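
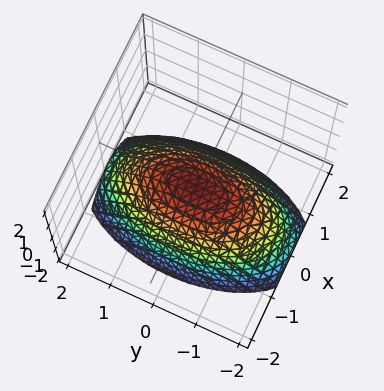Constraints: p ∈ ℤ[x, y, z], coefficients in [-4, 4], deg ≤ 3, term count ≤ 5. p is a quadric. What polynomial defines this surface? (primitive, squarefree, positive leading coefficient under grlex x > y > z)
The degree is 2 — a paraboloid; a quadric.
Symmetries: the y ↦ −y reflection is a symmetry, so y appears only in even powers; mirror symmetry x ↦ −x ⇒ only even powers of x.
From the visible intercepts: it meets the x-axis at x = 0 (among the integer gridlines); one z-axis crossing is at z = 0; it meets the y-axis at y = 0 (among the integer gridlines).
Putting this together gives p.

3*x^2 + y^2 + 3*z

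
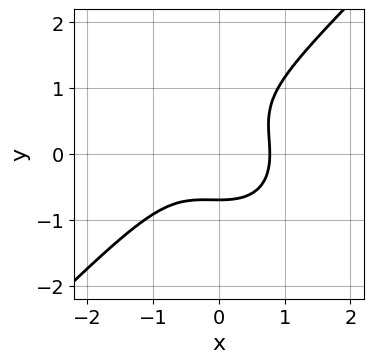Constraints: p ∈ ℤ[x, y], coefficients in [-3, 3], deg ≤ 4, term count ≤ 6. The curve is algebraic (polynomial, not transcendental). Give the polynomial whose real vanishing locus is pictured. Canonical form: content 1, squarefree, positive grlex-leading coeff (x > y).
3*x^3 - 3*y^3 + x^2 + 2*y^2 - 2

deg p = 3.
Solving for integer coefficients yields p as stated.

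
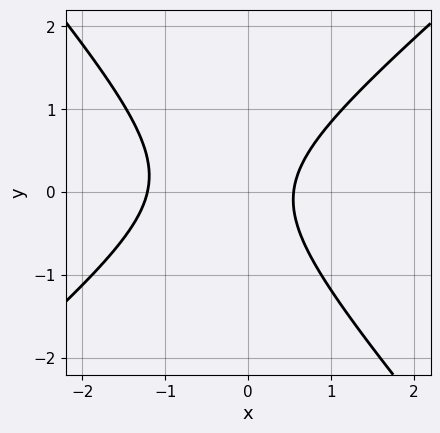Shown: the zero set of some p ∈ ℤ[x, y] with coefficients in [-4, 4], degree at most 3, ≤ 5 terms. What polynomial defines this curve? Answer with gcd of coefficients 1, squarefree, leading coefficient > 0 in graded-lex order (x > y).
3*x^2 - x*y - 3*y^2 + 2*x - 2

(a) deg p = 2.
(b) From the axis intercepts and sections: the curve avoids every integer y-axis point in the box.
(c) Matching integer coefficients to the picture gives p.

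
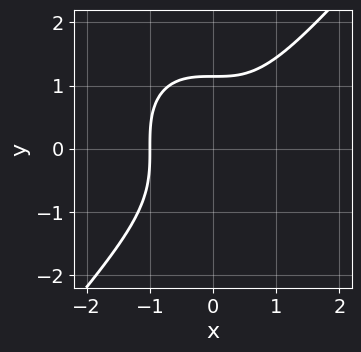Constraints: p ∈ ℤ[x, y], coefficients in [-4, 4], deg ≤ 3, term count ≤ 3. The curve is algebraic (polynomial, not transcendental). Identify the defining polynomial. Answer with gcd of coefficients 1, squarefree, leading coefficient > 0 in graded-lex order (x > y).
3*x^3 - 2*y^3 + 3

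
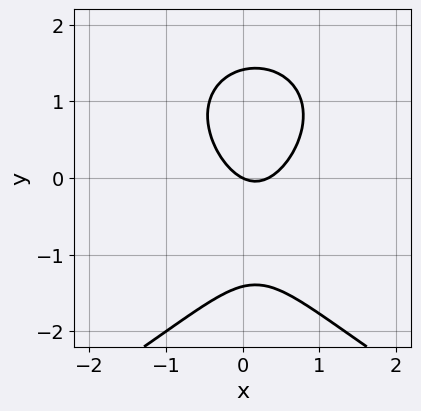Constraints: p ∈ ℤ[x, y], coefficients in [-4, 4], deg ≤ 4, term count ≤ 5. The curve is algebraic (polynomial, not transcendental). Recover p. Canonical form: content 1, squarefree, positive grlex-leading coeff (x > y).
(a) Degree: no degree-2 curve has this shape, so deg p = 3.
(b) Against the integer gridlines: it meets the x-axis at x = 0 (among the integer gridlines); one y-axis crossing is at y = 0.
(c) The integer polynomial consistent with all of this is the stated p.

y^3 + 3*x^2 - x - 2*y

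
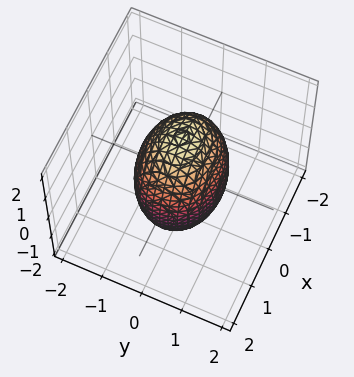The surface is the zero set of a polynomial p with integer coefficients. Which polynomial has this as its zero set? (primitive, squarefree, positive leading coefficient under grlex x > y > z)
First, deg p = 2. A closed, bounded, convex surface; a quadric.
Then, symmetries: it's symmetric under x → −x, forcing even powers of x; the y ↦ −y reflection is a symmetry, so y appears only in even powers; mirror symmetry z ↦ −z ⇒ only even powers of z.
Then, reading off the gridlines: the y-axis gridline crossings are at y ∈ {-1, 1}.
Finally, these observations pin down the coefficients.

2*x^2 + 3*y^2 + z^2 - 3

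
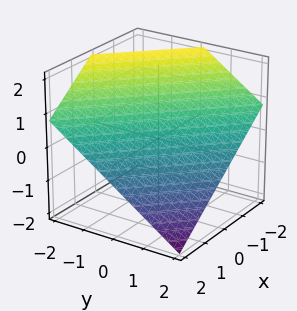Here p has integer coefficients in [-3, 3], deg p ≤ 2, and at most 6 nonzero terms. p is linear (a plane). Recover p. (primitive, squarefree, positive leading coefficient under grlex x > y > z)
(a) The degree is 1 — every cross-section is a straight line — this is a plane.
(b) From the axis intercepts and sections: one y-axis crossing is at y = 1; it meets the x-axis at x = 1 (among the integer gridlines).
(c) Solving for integer coefficients yields p as stated.

2*x + 2*y + 3*z - 2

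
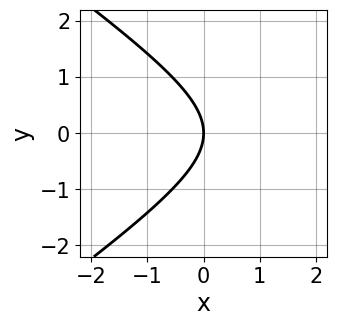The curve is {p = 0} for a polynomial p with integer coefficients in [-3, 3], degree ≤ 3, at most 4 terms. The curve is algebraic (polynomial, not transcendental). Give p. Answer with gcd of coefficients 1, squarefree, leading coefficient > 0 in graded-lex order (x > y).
1. Degree: a generic line meets the curve in up to 2 points, so deg p = 2.
2. Symmetries: it's symmetric under y → −y, forcing even powers of y.
3. From the axis intercepts and sections: it meets the y-axis at y = 0 (among the integer gridlines); it meets the x-axis at x = 0 (among the integer gridlines).
4. Solving for integer coefficients yields p as stated.

x^2 - 2*y^2 - 3*x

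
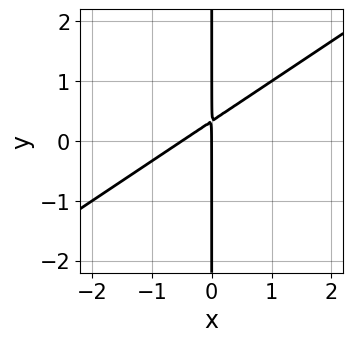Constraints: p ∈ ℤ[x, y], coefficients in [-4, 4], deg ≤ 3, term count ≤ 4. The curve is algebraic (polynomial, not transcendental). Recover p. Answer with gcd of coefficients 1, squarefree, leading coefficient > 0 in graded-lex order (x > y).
2*x^2 - 3*x*y + x

(a) Degree: a generic line meets the curve in up to 2 points, so deg p = 2.
(b) Observable constraints: the visible y-axis segment lies entirely on the curve; it meets the x-axis at x = 0 (among the integer gridlines).
(c) Putting this together gives p.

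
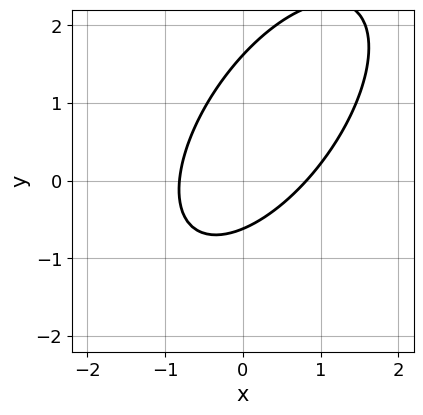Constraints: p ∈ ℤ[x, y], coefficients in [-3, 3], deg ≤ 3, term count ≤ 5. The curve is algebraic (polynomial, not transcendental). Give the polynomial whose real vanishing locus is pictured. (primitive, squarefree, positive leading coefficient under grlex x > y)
3*x^2 - 3*x*y + 2*y^2 - 2*y - 2

deg p = 2. The shape is more complex than any degree-1 curve.
Putting this together gives p.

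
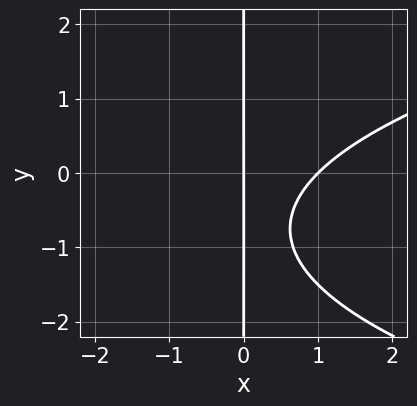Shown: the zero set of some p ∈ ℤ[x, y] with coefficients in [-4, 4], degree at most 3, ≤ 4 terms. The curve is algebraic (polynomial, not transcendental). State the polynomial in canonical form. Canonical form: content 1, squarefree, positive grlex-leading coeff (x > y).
2*x*y^2 - 3*x^2 + 3*x*y + 3*x

First, deg p = 3.
Then, observable constraints: every point of the y-axis in the box is on the curve; among the integer gridlines, it crosses the x-axis at x ∈ {0, 1}.
Finally, putting this together gives p.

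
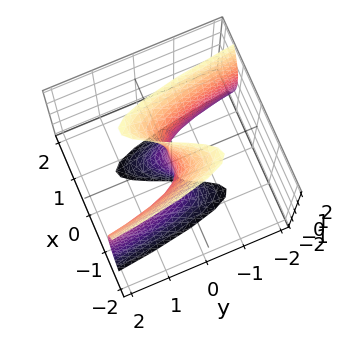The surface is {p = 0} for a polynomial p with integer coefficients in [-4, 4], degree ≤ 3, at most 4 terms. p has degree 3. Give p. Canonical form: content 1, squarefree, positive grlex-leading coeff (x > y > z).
The degree is 3 — no degree-2 surface has this shape.
Against the integer gridlines: one x-axis crossing is at x = 0; every point of the z-axis in the box is on the surface; it meets the y-axis at y = 0 (among the integer gridlines).
Solving for integer coefficients yields p as stated.

3*x^3 - x*z^2 + 2*y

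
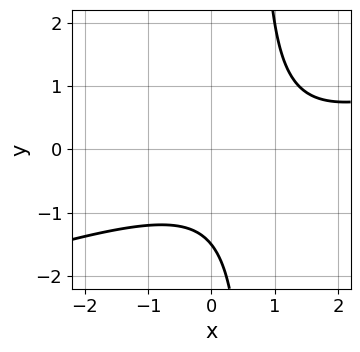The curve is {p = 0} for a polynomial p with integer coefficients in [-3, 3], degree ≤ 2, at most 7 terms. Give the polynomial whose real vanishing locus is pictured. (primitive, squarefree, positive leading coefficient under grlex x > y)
x^2 - 3*x*y - 2*x + 2*y + 3

Degree: no degree-1 curve has this shape, so deg p = 2.
From the visible intercepts: the curve avoids every integer x-axis point in the box.
The integer polynomial consistent with all of this is the stated p.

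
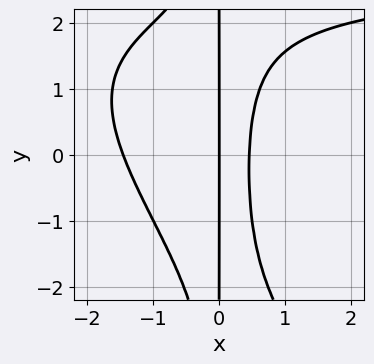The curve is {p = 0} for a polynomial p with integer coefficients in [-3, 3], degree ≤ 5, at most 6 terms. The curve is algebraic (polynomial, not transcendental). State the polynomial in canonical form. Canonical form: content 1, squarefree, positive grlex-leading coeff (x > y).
Degree: the shape is more complex than any degree-3 curve, so deg p = 4.
Checking where it meets the axes: it crosses the x-axis at the gridline x = 0; every point of the y-axis in the box is on the curve.
Assembling these constraints gives the stated polynomial.

x^3*y + x^2*y^2 - 3*x^3 - 3*x^2 + 2*x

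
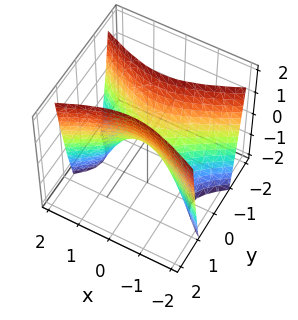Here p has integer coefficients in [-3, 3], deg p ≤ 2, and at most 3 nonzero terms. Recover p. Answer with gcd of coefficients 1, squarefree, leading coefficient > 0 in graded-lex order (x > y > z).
(a) Degree: a hyperbolic paraboloid; a quadric, so deg p = 2.
(b) Symmetries: mirror symmetry y ↦ −y ⇒ only even powers of y; the x ↦ −x reflection is a symmetry, so x appears only in even powers.
(c) Against the integer gridlines: it crosses the y-axis at the gridline y = 0; one z-axis crossing is at z = 0; it meets the x-axis at x = 0 (among the integer gridlines).
(d) Putting this together gives p.

x^2 - 3*y^2 + z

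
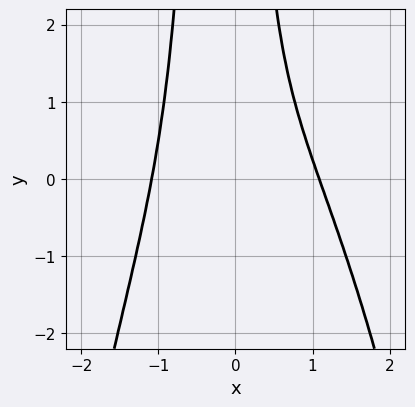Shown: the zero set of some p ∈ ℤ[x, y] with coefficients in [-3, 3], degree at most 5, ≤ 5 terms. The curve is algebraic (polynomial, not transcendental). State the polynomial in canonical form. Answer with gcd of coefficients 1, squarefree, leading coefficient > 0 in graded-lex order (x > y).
First, the degree is 4 — the shape is more complex than any degree-3 curve.
Next, checking where it meets the axes: the curve avoids every integer y-axis point in the box.
Finally, together with the visible shape, these determine p as stated.

3*x^4 + 3*x^2*y - x^2 + x*y - 3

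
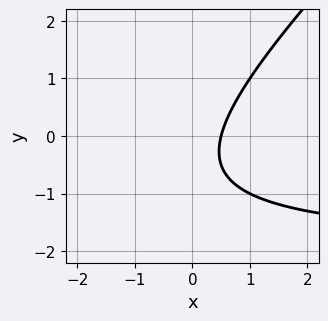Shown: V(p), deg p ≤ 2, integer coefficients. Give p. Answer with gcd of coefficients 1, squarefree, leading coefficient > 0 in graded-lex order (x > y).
(a) deg p = 2. The shape is more complex than any degree-1 curve.
(b) From the axis intercepts and sections: no y-intercept at any integer in the box.
(c) Putting this together gives p.

x*y - y^2 + 2*x - y - 1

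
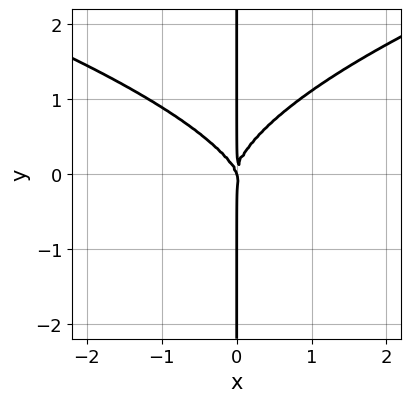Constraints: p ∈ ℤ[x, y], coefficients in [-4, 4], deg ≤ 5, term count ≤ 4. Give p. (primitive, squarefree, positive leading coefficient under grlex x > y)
(a) Degree: a generic line meets the curve in up to 4 points, so deg p = 4.
(b) Checking where it meets the axes: it crosses the x-axis at the gridline x = 0; the visible y-axis segment lies entirely on the curve.
(c) Together with the visible shape, these determine p as stated.

3*x*y^3 - 3*x^3 - x^2*y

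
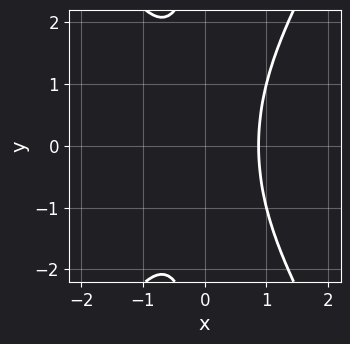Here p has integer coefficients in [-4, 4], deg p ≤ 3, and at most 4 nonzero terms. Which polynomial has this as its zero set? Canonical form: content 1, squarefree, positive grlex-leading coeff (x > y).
First, deg p = 3. No degree-2 curve has this shape.
Next, symmetries: it's symmetric under y → −y, forcing even powers of y.
Next, from the visible intercepts: it misses every integer gridline on the y-axis.
Finally, matching integer coefficients to the picture gives p.

3*x^3 - x*y^2 - 2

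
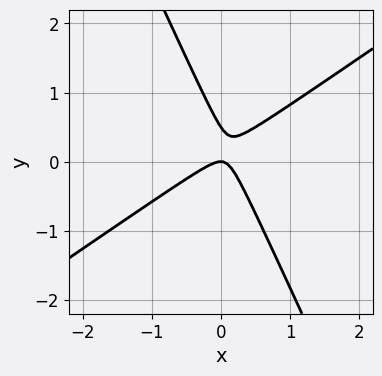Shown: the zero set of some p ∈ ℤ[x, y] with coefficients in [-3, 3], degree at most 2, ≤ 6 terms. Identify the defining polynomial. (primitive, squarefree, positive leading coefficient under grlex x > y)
3*x^2 - 3*x*y - 2*y^2 + y

1. Degree: no degree-1 curve has this shape, so deg p = 2.
2. Checking where it meets the axes: it meets the x-axis at x = 0 (among the integer gridlines); it crosses the y-axis at the gridline y = 0.
3. Fitting integer coefficients to these (and the overall shape) gives p.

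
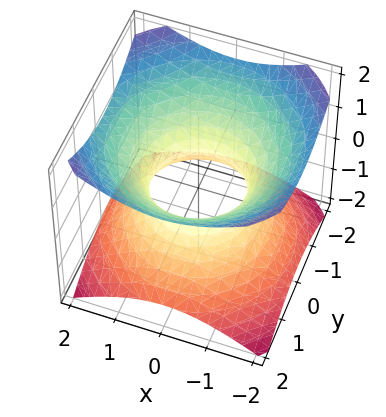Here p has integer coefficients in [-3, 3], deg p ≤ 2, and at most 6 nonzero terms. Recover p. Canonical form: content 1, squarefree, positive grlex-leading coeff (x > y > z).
2*x^2 + 2*y^2 - 3*z^2 - 2

1. Degree: one connected sheet with a waist; a quadric, so deg p = 2.
2. Symmetry: the z-axis is an axis of rotation, so x and y enter only as x² + y²; mirror symmetry z ↦ −z ⇒ only even powers of z.
3. Checking where it meets the axes: no z-intercept at any integer in the box; a circular section at z = 0 has radius exactly 1.
4. Solving for integer coefficients yields p as stated.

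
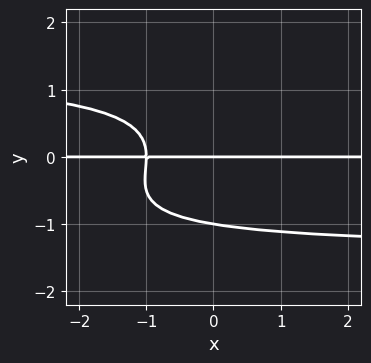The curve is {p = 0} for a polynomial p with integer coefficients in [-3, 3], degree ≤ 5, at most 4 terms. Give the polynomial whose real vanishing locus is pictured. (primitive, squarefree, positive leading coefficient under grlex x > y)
x*y^3 - 2*y^4 - 2*x*y - 2*y

deg p = 4. A generic line meets the curve in up to 4 points.
Checking where it meets the axes: the visible x-axis segment lies entirely on the curve; among the integer gridlines, it crosses the y-axis at y ∈ {-1, 0}.
Assembling these constraints gives the stated polynomial.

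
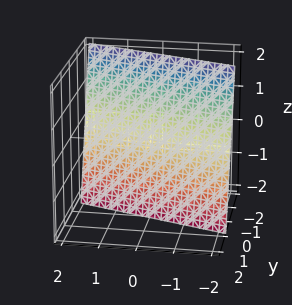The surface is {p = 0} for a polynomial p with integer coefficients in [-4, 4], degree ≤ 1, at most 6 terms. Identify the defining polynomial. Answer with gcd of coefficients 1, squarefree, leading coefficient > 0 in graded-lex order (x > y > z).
Degree: the surface is flat (a plane), so deg p = 1.
Observable constraints: it meets the z-axis at z = -2 (among the integer gridlines); it meets the x-axis at x = -2 (among the integer gridlines).
Putting this together gives p.

x + 3*y + z + 2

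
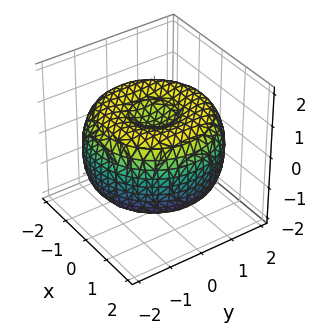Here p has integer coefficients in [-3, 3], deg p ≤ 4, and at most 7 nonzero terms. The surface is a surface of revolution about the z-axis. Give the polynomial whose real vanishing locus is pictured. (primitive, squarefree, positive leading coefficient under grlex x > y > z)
deg p = 4. No degree-3 surface has this shape.
Symmetries: the z-axis is an axis of rotation, so x and y enter only as x² + y².
Against the integer gridlines: a circular section at z = 1 has radius between 0 and 1.
These observations pin down the coefficients.

x^4 + 2*x^2*y^2 + y^4 - 3*x^2 - 3*y^2 + 3*z^2 - 2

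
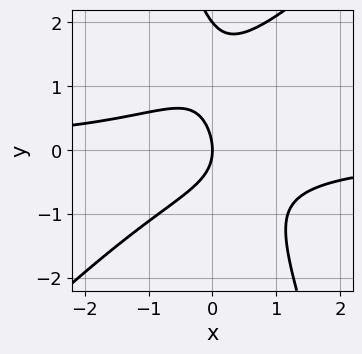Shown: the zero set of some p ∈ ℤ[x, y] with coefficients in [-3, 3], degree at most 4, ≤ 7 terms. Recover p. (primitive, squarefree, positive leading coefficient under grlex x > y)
3*x^2*y - 2*x*y^2 - y^3 + 2*y^2 + 3*x

First, the degree is 3 — no degree-2 curve has this shape.
Then, observable constraints: among the integer gridlines, it crosses the y-axis at y ∈ {0, 2}; one x-axis crossing is at x = 0.
Finally, together with the visible shape, these determine p as stated.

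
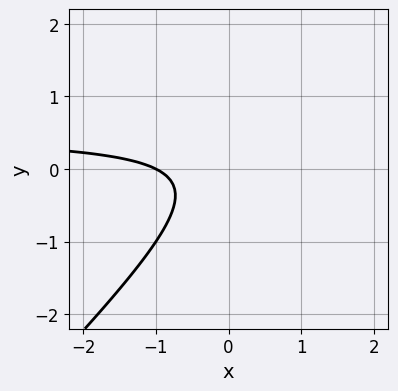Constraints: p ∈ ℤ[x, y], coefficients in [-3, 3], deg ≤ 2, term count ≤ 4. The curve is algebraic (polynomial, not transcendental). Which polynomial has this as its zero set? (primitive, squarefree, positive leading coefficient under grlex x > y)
2*x*y - 2*y^2 - x - 1

1. Degree: a generic line meets the curve in up to 2 points, so deg p = 2.
2. Against the integer gridlines: it crosses the x-axis at the gridline x = -1; the curve avoids every integer y-axis point in the box.
3. Putting this together gives p.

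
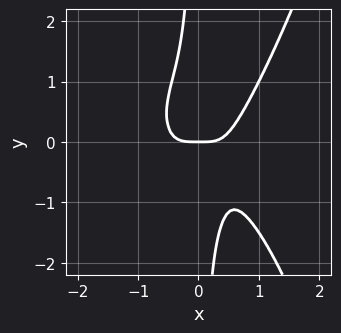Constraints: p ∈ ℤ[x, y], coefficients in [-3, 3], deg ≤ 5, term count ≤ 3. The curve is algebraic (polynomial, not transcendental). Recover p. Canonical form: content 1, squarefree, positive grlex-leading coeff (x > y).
3*x^4 - 2*x*y^2 - y

First, the degree is 4 — the shape is more complex than any degree-3 curve.
Next, observable constraints: one y-axis crossing is at y = 0; it meets the x-axis at x = 0 (among the integer gridlines).
Finally, assembling these constraints gives the stated polynomial.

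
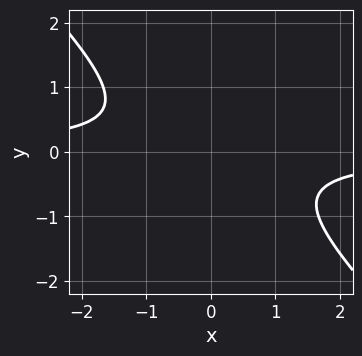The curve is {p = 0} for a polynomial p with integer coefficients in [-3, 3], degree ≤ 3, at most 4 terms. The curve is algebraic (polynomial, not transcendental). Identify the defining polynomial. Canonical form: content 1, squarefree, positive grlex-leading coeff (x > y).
(a) deg p = 2.
(b) From the axis intercepts and sections: it misses every integer gridline on the y-axis; the curve avoids every integer x-axis point in the box.
(c) Assembling these constraints gives the stated polynomial.

3*x*y + 3*y^2 + 2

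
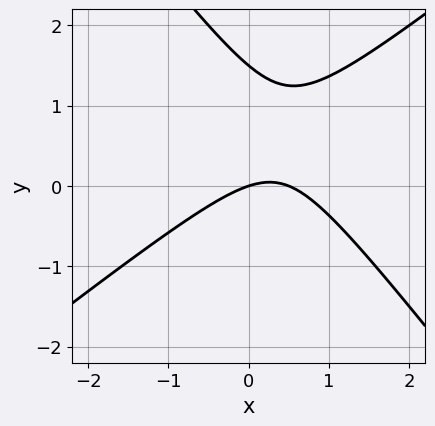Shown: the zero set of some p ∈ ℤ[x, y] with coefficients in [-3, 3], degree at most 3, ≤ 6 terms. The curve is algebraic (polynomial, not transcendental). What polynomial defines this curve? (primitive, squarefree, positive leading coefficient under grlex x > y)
First, degree: a generic line meets the curve in up to 2 points, so deg p = 2.
Next, from the axis intercepts and sections: one y-axis crossing is at y = 0; it crosses the x-axis at the gridline x = 0.
Finally, solving for integer coefficients yields p as stated.

2*x^2 - x*y - 2*y^2 - x + 3*y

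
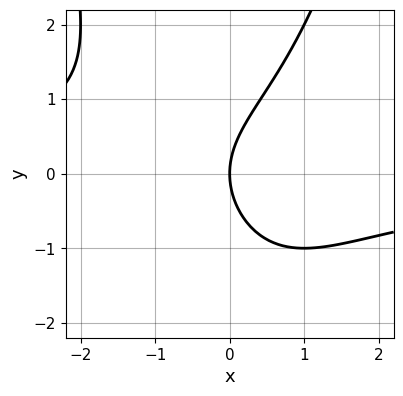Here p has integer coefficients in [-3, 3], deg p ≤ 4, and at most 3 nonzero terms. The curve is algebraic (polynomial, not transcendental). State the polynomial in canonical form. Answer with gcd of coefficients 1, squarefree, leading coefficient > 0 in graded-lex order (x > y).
x^2*y - y^2 + 2*x

1. The degree is 3 — the shape is more complex than any degree-2 curve.
2. Observable constraints: it meets the x-axis at x = 0 (among the integer gridlines); one y-axis crossing is at y = 0.
3. Together with the visible shape, these determine p as stated.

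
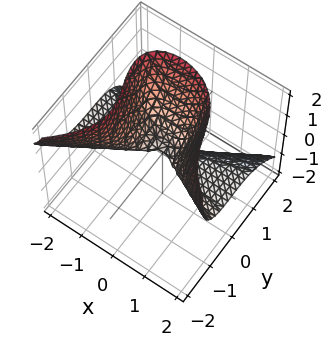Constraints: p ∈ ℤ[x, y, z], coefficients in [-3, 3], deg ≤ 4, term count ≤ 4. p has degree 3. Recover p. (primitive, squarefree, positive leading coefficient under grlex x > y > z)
3*x^2*z + 2*x*y*z + 3*y^3 - 2*z^2

First, deg p = 3.
Then, checking where it meets the axes: it crosses the z-axis at the gridline z = 0; it meets the y-axis at y = 0 (among the integer gridlines); every point of the x-axis in the box is on the surface.
Finally, together with the visible shape, these determine p as stated.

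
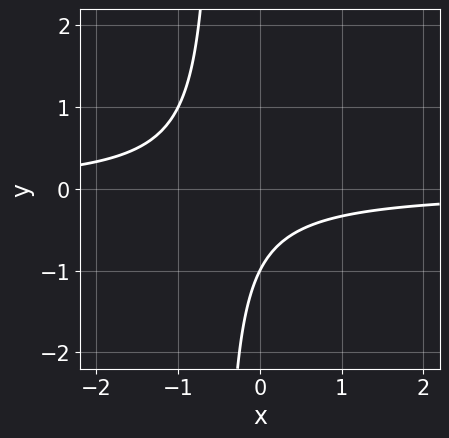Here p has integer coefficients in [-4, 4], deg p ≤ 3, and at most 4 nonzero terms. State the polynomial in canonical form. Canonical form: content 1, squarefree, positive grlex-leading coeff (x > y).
2*x*y + y + 1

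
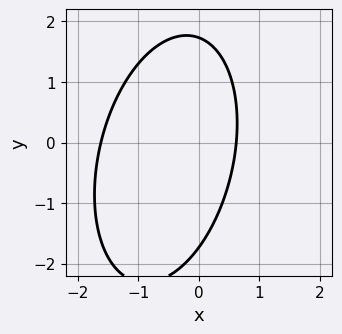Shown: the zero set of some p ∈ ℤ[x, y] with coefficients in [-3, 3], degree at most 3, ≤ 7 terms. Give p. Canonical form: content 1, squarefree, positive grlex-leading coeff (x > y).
3*x^2 - x*y + y^2 + 3*x - 3

First, deg p = 2.
Finally, putting this together gives p.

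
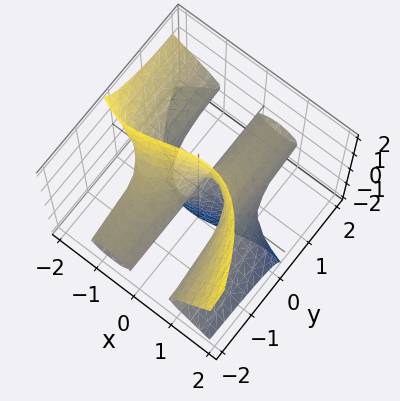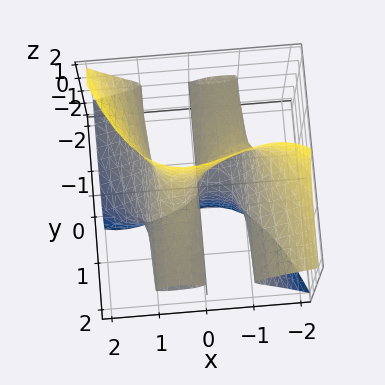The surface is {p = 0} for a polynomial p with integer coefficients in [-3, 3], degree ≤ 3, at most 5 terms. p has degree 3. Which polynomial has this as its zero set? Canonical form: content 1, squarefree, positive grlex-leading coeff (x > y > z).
deg p = 3. A generic line meets the surface in up to 3 points.
Checking where it meets the axes: every point of the y-axis in the box is on the surface; the visible z-axis segment lies entirely on the surface; among the integer gridlines, it crosses the x-axis at x ∈ {-1, 0, 1}.
These observations pin down the coefficients.

x^3 + x^2*z + 2*y*z^2 - x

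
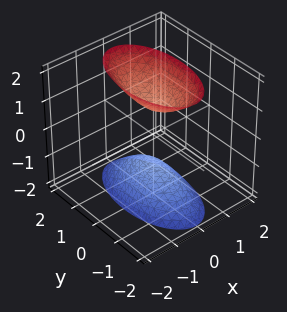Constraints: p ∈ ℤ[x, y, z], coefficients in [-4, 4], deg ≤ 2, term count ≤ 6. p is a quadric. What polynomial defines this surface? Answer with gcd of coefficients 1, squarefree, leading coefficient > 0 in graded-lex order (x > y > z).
3*x^2 + y^2 - z^2 + 1

I count 2 distinct pieces.
The degree is 2 — two sheets facing apart; a quadric.
Symmetries: the y ↦ −y reflection is a symmetry, so y appears only in even powers; it's symmetric under x → −x, forcing even powers of x; mirror symmetry z ↦ −z ⇒ only even powers of z.
From the visible intercepts: the surface avoids every integer x-axis point in the box; the z-axis gridline crossings are at z ∈ {-1, 1}; the surface avoids every integer y-axis point in the box.
These observations pin down the coefficients.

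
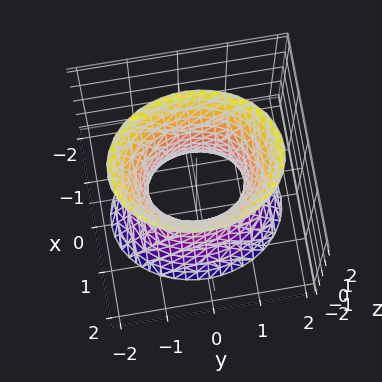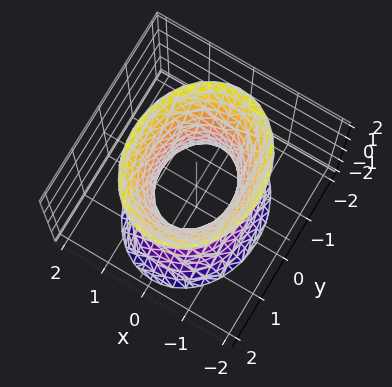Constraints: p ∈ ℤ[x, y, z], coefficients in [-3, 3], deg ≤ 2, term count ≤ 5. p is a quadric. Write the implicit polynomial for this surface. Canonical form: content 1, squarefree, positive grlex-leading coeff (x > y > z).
deg p = 2.
Symmetries: it's symmetric under x → −x, forcing even powers of x; it's symmetric under y → −y, forcing even powers of y; it's symmetric under z → −z, forcing even powers of z.
From the axis intercepts and sections: no z-intercept at any integer in the box; the y-axis gridline crossings are at y ∈ {-1, 1}.
Matching integer coefficients to the picture gives p.

3*x^2 + 2*y^2 - z^2 - 2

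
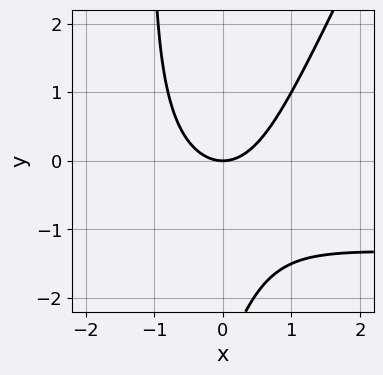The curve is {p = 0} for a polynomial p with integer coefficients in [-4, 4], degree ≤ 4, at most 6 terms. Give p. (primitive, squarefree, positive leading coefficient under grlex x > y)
2*x^2*y - x*y^2 + 3*x^2 - y^2 - 3*y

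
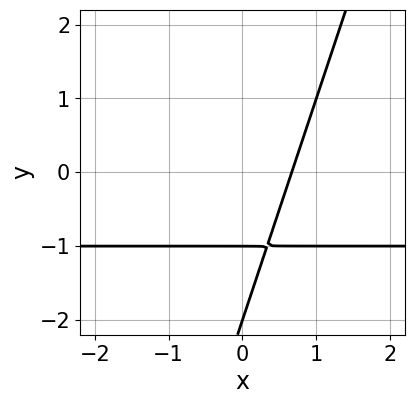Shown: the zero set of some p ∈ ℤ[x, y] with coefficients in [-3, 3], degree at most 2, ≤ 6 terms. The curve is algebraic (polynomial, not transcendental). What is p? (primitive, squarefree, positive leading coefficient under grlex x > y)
3*x*y - y^2 + 3*x - 3*y - 2

(a) deg p = 2. No degree-1 curve has this shape.
(b) Reading off the gridlines: among the integer gridlines, it crosses the y-axis at y ∈ {-2, -1}.
(c) Fitting integer coefficients to these (and the overall shape) gives p.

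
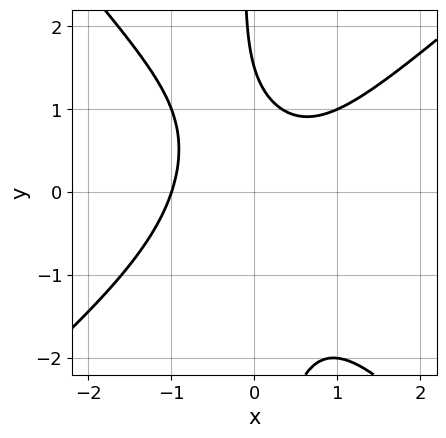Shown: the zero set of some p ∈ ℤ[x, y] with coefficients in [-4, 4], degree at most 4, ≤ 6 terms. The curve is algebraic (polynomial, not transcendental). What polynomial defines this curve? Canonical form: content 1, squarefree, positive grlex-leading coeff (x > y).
1. deg p = 3. No degree-2 curve has this shape.
2. Observable constraints: it meets the x-axis at x = -1 (among the integer gridlines).
3. Matching integer coefficients to the picture gives p.

3*x^3 - x^2*y - 3*x*y^2 - 2*y + 3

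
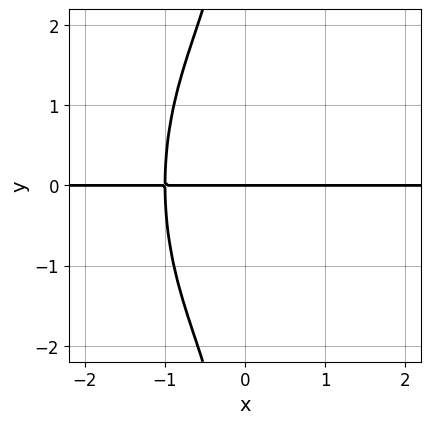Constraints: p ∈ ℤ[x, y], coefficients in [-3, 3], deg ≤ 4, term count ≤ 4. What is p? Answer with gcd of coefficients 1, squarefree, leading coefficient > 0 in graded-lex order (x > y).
First, the degree is 4 — the shape is more complex than any degree-3 curve.
Then, reading off the gridlines: one y-axis crossing is at y = 0; the visible x-axis segment lies entirely on the curve.
Finally, these observations pin down the coefficients.

3*x^3*y + x*y^3 + 3*y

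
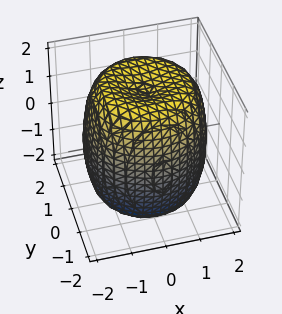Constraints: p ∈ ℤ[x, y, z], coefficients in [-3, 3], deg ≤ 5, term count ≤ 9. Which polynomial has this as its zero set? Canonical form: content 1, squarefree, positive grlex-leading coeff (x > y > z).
x^4 + 2*x^2*y^2 + y^4 - 2*x^2 - 2*y^2 + z^2 - 3

Degree: no degree-3 surface has this shape, so deg p = 4.
By symmetry, the z-axis is an axis of rotation, so x and y enter only as x² + y².
Against the integer gridlines: a circular section at z = 0 has radius between 1 and 2.
Solving for integer coefficients yields p as stated.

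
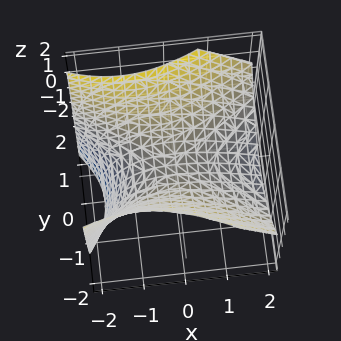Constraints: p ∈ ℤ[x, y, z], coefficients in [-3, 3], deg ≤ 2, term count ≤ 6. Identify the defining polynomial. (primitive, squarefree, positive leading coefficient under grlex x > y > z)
x^2 + x*z - 2*y^2 + 3*z

Degree: a generic line meets the surface in up to 2 points, so deg p = 2.
Observable constraints: it meets the x-axis at x = 0 (among the integer gridlines); it meets the y-axis at y = 0 (among the integer gridlines).
These observations pin down the coefficients.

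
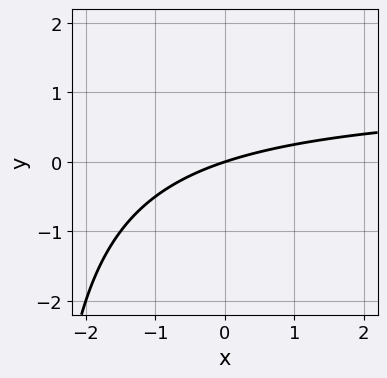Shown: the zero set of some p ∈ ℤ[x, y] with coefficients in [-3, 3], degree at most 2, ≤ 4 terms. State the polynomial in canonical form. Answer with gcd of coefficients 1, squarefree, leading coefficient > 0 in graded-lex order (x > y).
deg p = 2.
Reading off the gridlines: it meets the y-axis at y = 0 (among the integer gridlines); it meets the x-axis at x = 0 (among the integer gridlines).
Fitting integer coefficients to these (and the overall shape) gives p.

x*y - x + 3*y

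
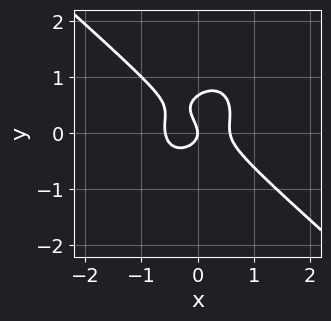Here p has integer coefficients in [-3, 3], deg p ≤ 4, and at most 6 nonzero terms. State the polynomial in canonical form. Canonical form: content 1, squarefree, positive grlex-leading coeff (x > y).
deg p = 3. A generic line meets the curve in up to 3 points.
Checking where it meets the axes: it crosses the x-axis at the gridline x = 0; it meets the y-axis at y = 0 (among the integer gridlines).
Solving for integer coefficients yields p as stated.

3*x^3 + x^2*y + 3*y^3 - 2*y^2 - x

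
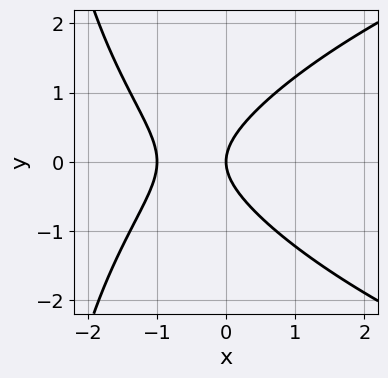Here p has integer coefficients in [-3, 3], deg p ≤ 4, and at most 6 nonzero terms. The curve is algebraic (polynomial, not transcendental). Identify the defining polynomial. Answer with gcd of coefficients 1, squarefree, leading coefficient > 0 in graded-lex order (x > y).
x*y^2 - 3*x^2 + 3*y^2 - 3*x

1. The degree is 3 — the shape is more complex than any degree-2 curve.
2. Symmetries: the y ↦ −y reflection is a symmetry, so y appears only in even powers.
3. Observable constraints: it crosses the y-axis at the gridline y = 0; the x-axis gridline crossings are at x ∈ {-1, 0}.
4. The integer polynomial consistent with all of this is the stated p.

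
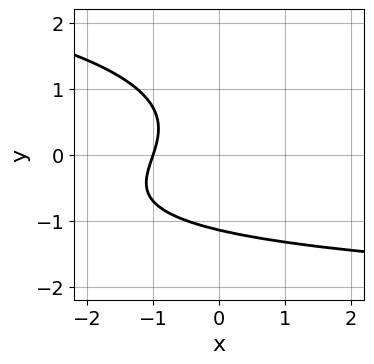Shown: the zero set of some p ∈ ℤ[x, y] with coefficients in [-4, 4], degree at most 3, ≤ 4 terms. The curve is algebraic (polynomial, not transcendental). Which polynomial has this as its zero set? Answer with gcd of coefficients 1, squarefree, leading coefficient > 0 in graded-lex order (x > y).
2*y^3 + x*y + 3*x + 3

The degree is 3 — the shape is more complex than any degree-2 curve.
Checking where it meets the axes: it meets the x-axis at x = -1 (among the integer gridlines).
Putting this together gives p.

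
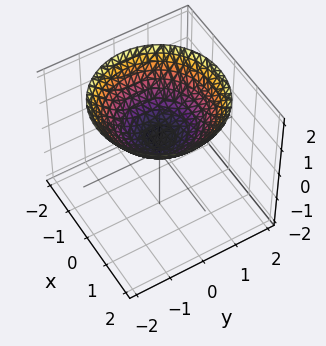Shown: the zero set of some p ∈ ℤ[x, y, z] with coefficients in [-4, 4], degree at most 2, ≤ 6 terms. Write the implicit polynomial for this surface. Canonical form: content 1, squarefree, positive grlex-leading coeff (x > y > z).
(a) deg p = 2. The shape is more complex than any degree-1 surface.
(b) By symmetry, the surface is invariant under rotation about z: p = q(x² + y², z).
(c) Observable constraints: a circular section at z = 2 has radius between 1 and 2; the surface avoids every integer y-axis point in the box; no x-intercept at any integer in the box.
(d) Together with the visible shape, these determine p as stated.

x^2 + y^2 - 2*z + 1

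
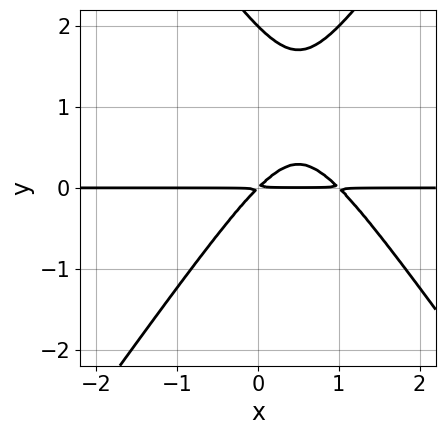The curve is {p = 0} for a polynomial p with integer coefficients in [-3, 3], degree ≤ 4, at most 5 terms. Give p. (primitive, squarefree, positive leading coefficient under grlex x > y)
(a) The degree is 3 — a generic line meets the curve in up to 3 points.
(b) Observable constraints: the visible x-axis segment lies entirely on the curve; it crosses the y-axis at the gridline y = 2.
(c) Putting this together gives p.

2*x^2*y - y^3 - 2*x*y + 2*y^2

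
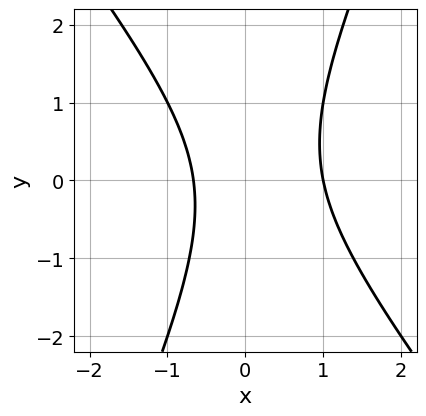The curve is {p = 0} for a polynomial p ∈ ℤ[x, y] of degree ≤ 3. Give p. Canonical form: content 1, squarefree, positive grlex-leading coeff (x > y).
3*x^2 + x*y - y^2 - x - 2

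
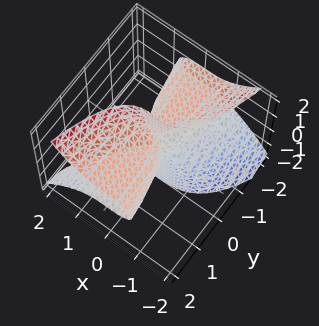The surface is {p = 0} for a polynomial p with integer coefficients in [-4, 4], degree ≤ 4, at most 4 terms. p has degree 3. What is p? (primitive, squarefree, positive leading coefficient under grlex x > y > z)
x^3 - y*z^2 + y*z

(a) The degree is 3 — a generic line meets the surface in up to 3 points.
(b) From the axis intercepts and sections: every point of the y-axis in the box is on the surface; it crosses the x-axis at the gridline x = 0; every point of the z-axis in the box is on the surface.
(c) Solving for integer coefficients yields p as stated.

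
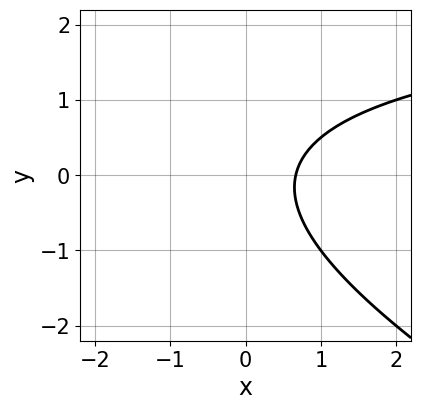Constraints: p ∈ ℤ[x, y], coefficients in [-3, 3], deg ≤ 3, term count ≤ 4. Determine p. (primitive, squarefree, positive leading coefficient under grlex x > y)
x*y + 2*y^2 - 3*x + 2

1. deg p = 2.
2. From the axis intercepts and sections: the curve avoids every integer y-axis point in the box.
3. Solving for integer coefficients yields p as stated.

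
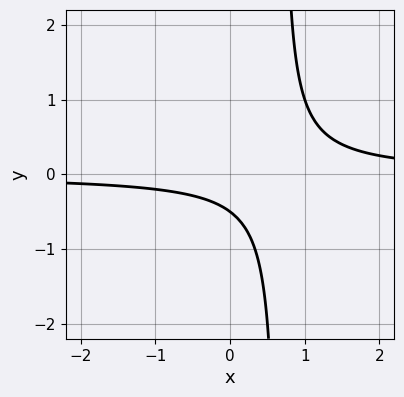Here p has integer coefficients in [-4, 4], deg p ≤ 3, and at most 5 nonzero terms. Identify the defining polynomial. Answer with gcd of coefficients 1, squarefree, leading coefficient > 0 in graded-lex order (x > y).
(a) deg p = 2. No degree-1 curve has this shape.
(b) From the visible intercepts: no x-intercept at any integer in the box.
(c) Assembling these constraints gives the stated polynomial.

3*x*y - 2*y - 1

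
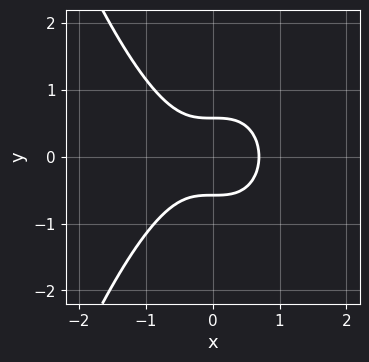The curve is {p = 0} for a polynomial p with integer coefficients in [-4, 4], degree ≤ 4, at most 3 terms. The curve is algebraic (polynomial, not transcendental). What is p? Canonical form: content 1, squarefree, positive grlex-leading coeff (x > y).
3*x^3 + 3*y^2 - 1

The degree is 3 — no degree-2 curve has this shape.
Symmetries: it's symmetric under y → −y, forcing even powers of y.
Together with the visible shape, these determine p as stated.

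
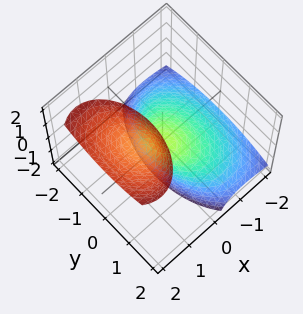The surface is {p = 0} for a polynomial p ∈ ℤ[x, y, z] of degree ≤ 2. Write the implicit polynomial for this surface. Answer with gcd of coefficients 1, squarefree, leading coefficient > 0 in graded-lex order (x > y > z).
2*x^2 - 3*x*z + y^2 + z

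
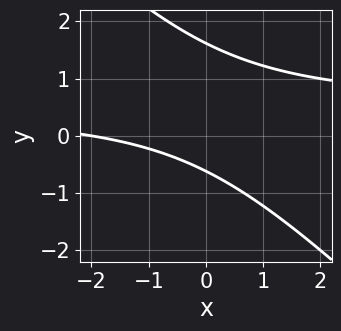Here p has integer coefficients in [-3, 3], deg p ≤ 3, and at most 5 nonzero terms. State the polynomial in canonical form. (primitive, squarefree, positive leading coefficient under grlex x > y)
1. deg p = 2. No degree-1 curve has this shape.
2. From the visible intercepts: it meets the x-axis at x = -2 (among the integer gridlines).
3. The integer polynomial consistent with all of this is the stated p.

2*x*y + 2*y^2 - x - 2*y - 2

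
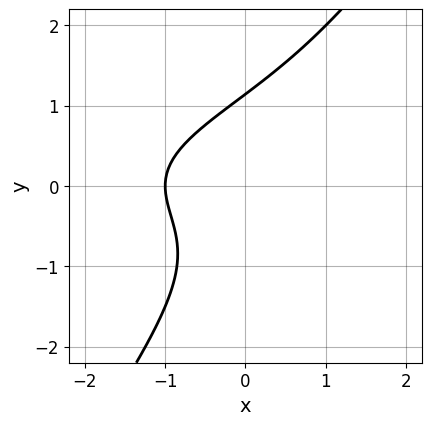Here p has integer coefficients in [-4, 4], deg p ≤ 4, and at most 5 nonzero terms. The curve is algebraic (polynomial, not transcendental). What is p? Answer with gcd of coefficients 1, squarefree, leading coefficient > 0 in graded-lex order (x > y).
3*x*y^2 - 2*y^3 - x^2 + 2*x + 3

Degree: no degree-2 curve has this shape, so deg p = 3.
Checking where it meets the axes: it crosses the x-axis at the gridline x = -1.
Together with the visible shape, these determine p as stated.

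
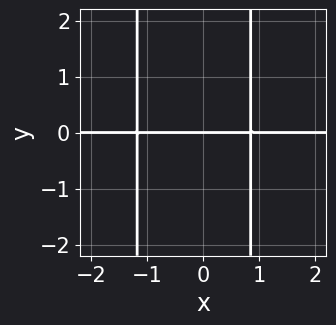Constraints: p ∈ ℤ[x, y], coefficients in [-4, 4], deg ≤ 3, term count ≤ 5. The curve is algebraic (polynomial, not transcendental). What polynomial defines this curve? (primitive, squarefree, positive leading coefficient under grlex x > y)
3*x^2*y + x*y - 3*y

The degree is 3 — the shape is more complex than any degree-2 curve.
From the visible intercepts: it meets the y-axis at y = 0 (among the integer gridlines); the visible x-axis segment lies entirely on the curve.
Assembling these constraints gives the stated polynomial.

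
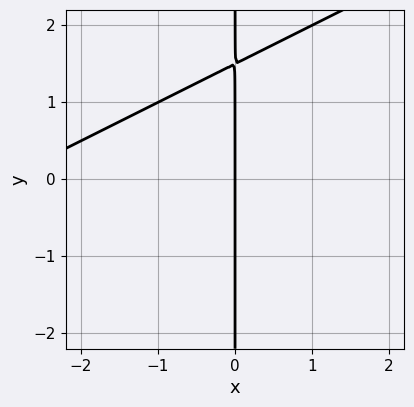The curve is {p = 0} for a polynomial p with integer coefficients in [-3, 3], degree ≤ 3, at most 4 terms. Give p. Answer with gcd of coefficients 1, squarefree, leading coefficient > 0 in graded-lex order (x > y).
Degree: a generic line meets the curve in up to 2 points, so deg p = 2.
Observable constraints: the visible y-axis segment lies entirely on the curve; one x-axis crossing is at x = 0.
Together with the visible shape, these determine p as stated.

x^2 - 2*x*y + 3*x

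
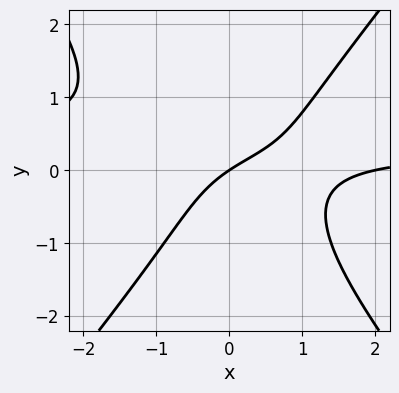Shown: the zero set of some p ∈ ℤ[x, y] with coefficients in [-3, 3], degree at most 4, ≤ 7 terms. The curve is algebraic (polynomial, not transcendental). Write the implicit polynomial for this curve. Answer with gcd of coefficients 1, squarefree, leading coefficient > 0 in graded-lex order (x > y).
The degree is 3 — the shape is more complex than any degree-2 curve.
Against the integer gridlines: it meets the y-axis at y = 0 (among the integer gridlines); among the integer gridlines, it crosses the x-axis at x ∈ {0, 2}.
The integer polynomial consistent with all of this is the stated p.

3*x^2*y - 2*y^3 - x^2 + 2*x - 3*y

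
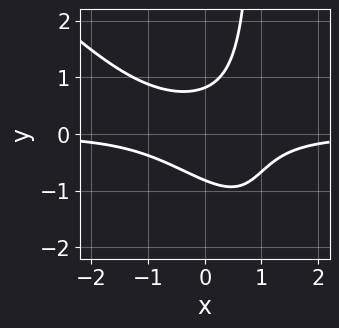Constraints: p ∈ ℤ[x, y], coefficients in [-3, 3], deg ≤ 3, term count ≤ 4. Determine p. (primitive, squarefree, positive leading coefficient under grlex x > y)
3*x^2*y + 3*x*y^2 - 3*y^2 + 2

Degree: no degree-2 curve has this shape, so deg p = 3.
Against the integer gridlines: it misses every integer gridline on the x-axis.
Together with the visible shape, these determine p as stated.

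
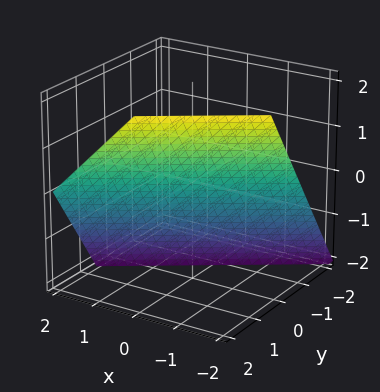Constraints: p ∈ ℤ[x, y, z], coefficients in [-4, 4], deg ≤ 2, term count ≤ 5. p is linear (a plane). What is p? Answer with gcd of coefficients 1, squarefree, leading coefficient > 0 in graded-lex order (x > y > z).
1. The degree is 1 — every cross-section is a straight line — this is a plane.
2. Observable constraints: it meets the z-axis at z = -1 (among the integer gridlines); it meets the x-axis at x = -1 (among the integer gridlines).
3. Assembling these constraints gives the stated polynomial.

2*x - 3*y + 2*z + 2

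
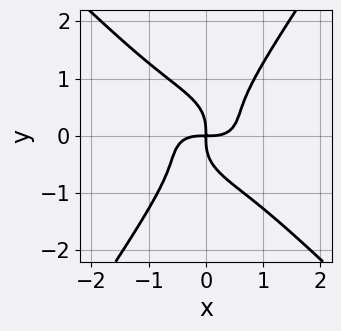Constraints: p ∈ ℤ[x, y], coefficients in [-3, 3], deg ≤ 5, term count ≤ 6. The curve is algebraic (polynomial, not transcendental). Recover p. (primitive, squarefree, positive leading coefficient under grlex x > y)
x^4 + x^3*y + x^2*y^2 - y^4 - x*y

(a) The degree is 4 — a generic line meets the curve in up to 4 points.
(b) Reading off the gridlines: it crosses the y-axis at the gridline y = 0; one x-axis crossing is at x = 0.
(c) Assembling these constraints gives the stated polynomial.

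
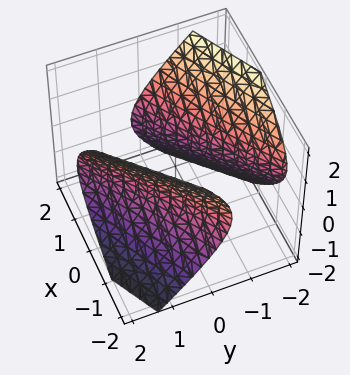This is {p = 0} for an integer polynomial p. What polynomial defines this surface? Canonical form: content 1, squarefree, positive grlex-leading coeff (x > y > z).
The picture has 2 separate pieces.
Degree: no degree-1 surface has this shape, so deg p = 2.
Reading off the gridlines: the surface avoids every integer z-axis point in the box.
These observations pin down the coefficients.

x^2 - 3*x*y - x*z + 2*y^2 - 2*z^2 - 3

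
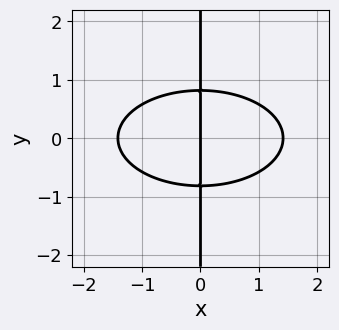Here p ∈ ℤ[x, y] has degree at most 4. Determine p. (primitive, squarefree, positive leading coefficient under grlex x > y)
Degree: the shape is more complex than any degree-2 curve, so deg p = 3.
Symmetries: the y ↦ −y reflection is a symmetry, so y appears only in even powers.
Reading off the gridlines: every point of the y-axis in the box is on the curve; it crosses the x-axis at the gridline x = 0.
Solving for integer coefficients yields p as stated.

x^3 + 3*x*y^2 - 2*x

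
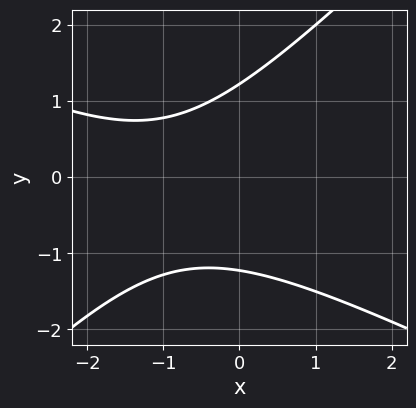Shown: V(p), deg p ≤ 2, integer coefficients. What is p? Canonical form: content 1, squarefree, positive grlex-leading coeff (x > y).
x^2 + x*y - 2*y^2 + 2*x + 3

The degree is 2 — the shape is more complex than any degree-1 curve.
Observable constraints: the curve avoids every integer x-axis point in the box.
Matching integer coefficients to the picture gives p.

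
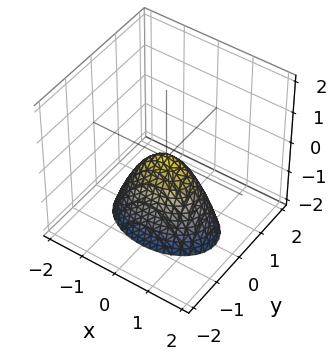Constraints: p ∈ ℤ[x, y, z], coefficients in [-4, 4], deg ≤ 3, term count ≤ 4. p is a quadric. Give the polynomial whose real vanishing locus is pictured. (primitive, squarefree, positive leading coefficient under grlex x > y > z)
x^2 + 2*y^2 + z

1. Degree: a paraboloid; a quadric, so deg p = 2.
2. Symmetries: mirror symmetry y ↦ −y ⇒ only even powers of y; mirror symmetry x ↦ −x ⇒ only even powers of x.
3. From the axis intercepts and sections: one y-axis crossing is at y = 0; it meets the z-axis at z = 0 (among the integer gridlines); it crosses the x-axis at the gridline x = 0.
4. Fitting integer coefficients to these (and the overall shape) gives p.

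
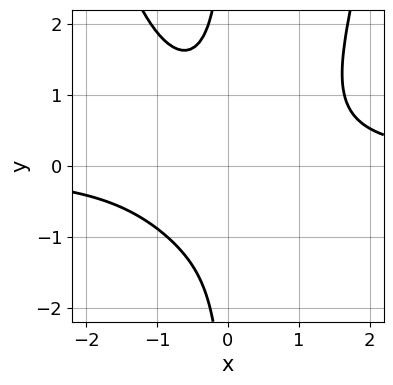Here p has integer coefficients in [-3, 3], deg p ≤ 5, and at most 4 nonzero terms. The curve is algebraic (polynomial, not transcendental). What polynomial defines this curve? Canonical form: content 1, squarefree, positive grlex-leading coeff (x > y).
Degree: no degree-3 curve has this shape, so deg p = 4.
Observable constraints: it misses every integer gridline on the y-axis; the curve avoids every integer x-axis point in the box.
Solving for integer coefficients yields p as stated.

3*x^3*y - 3*x*y^2 - 2*x^2 - 3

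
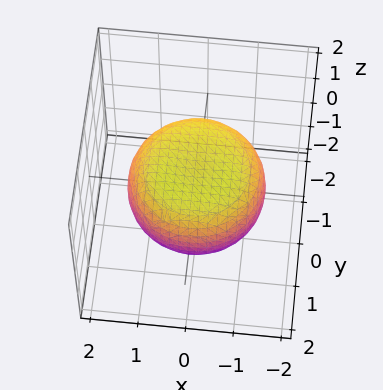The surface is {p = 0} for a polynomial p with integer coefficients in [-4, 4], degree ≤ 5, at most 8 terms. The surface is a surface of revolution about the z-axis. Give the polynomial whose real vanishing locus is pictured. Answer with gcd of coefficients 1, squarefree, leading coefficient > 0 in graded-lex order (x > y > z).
First, the degree is 4 — the shape is more complex than any degree-3 surface.
Next, by symmetry, the surface is invariant under rotation about z: p = q(x² + y², z).
Next, from the axis intercepts and sections: a circular section at z = 0 has radius between 1 and 2.
Finally, these observations pin down the coefficients.

x^4 + 2*x^2*y^2 + y^4 - x^2 - y^2 + 3*z^2 - 2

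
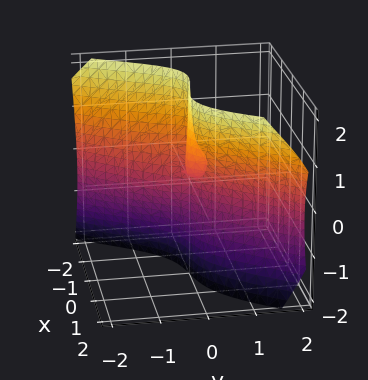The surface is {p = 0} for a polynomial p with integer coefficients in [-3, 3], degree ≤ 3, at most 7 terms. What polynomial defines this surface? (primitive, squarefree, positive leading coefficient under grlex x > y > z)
2*x^3 - y^3 - 2*y*z^2 - x*y - x*z

Degree: a generic line meets the surface in up to 3 points, so deg p = 3.
Against the integer gridlines: every point of the z-axis in the box is on the surface; it crosses the x-axis at the gridline x = 0; it crosses the y-axis at the gridline y = 0.
These observations pin down the coefficients.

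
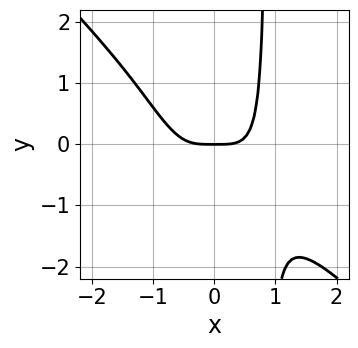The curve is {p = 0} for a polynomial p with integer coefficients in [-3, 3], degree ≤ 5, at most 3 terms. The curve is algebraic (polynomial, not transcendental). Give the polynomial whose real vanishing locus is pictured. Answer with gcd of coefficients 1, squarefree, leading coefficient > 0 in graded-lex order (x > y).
First, the degree is 4 — a generic line meets the curve in up to 4 points.
Next, observable constraints: it meets the y-axis at y = 0 (among the integer gridlines); it crosses the x-axis at the gridline x = 0.
Finally, fitting integer coefficients to these (and the overall shape) gives p.

3*x^4 + 3*x^3*y - 2*y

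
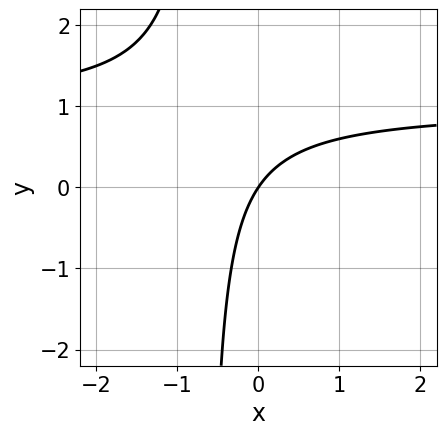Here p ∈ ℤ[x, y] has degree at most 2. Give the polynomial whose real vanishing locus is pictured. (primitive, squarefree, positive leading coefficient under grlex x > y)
deg p = 2. The shape is more complex than any degree-1 curve.
Observable constraints: one y-axis crossing is at y = 0; it crosses the x-axis at the gridline x = 0.
Matching integer coefficients to the picture gives p.

3*x*y - 3*x + 2*y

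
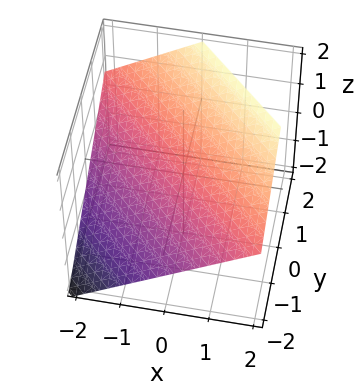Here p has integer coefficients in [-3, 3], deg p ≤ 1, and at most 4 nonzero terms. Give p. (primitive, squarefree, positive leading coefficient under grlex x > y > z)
The degree is 1 — every cross-section is a straight line — this is a plane.
From the axis intercepts and sections: one x-axis crossing is at x = -1; it meets the y-axis at y = -1 (among the integer gridlines).
Solving for integer coefficients yields p as stated.

2*x + 2*y - 3*z + 2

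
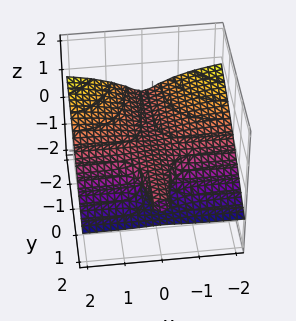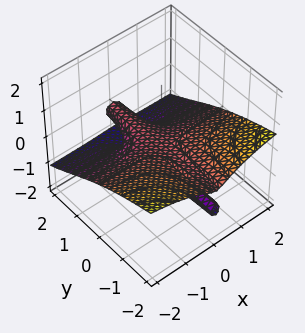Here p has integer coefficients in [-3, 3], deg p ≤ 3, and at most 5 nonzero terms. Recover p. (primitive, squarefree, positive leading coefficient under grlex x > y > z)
(a) The degree is 3 — a generic line meets the surface in up to 3 points.
(b) From the axis intercepts and sections: among the integer gridlines, it crosses the z-axis at z ∈ {-1, 0}; the visible x-axis segment lies entirely on the surface; every point of the y-axis in the box is on the surface.
(c) The integer polynomial consistent with all of this is the stated p.

x^2*y + 2*x^2*z + 2*z^3 + 3*z^2 + z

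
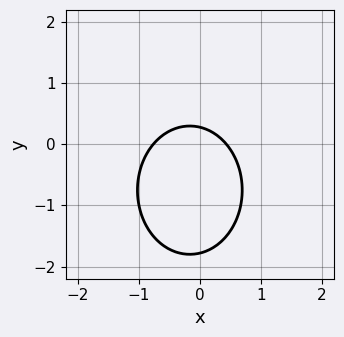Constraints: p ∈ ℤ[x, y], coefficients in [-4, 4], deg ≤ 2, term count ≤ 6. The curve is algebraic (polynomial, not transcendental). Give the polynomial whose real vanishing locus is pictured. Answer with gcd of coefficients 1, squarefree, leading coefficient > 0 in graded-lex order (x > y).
deg p = 2. A generic line meets the curve in up to 2 points.
The integer polynomial consistent with all of this is the stated p.

3*x^2 + 2*y^2 + x + 3*y - 1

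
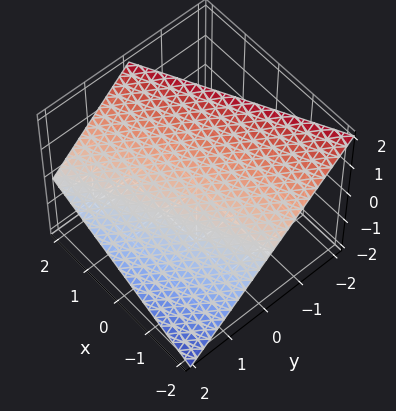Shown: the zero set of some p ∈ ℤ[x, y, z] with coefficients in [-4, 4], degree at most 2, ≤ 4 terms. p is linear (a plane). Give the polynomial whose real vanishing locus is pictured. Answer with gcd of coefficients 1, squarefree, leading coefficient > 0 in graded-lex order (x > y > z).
x - 2*y - 2*z + 2

First, degree: every cross-section is a straight line — this is a plane, so deg p = 1.
Then, from the axis intercepts and sections: it meets the x-axis at x = -2 (among the integer gridlines); one z-axis crossing is at z = 1.
Finally, these observations pin down the coefficients.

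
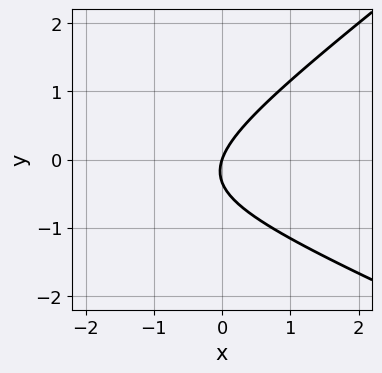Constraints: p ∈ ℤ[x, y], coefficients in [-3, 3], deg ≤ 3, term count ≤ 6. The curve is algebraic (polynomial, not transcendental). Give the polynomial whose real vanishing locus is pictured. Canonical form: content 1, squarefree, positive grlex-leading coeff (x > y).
Degree: the shape is more complex than any degree-1 curve, so deg p = 2.
Reading off the gridlines: it meets the y-axis at y = 0 (among the integer gridlines); one x-axis crossing is at x = 0.
Matching integer coefficients to the picture gives p.

x^2 + x*y - 3*y^2 + 3*x - y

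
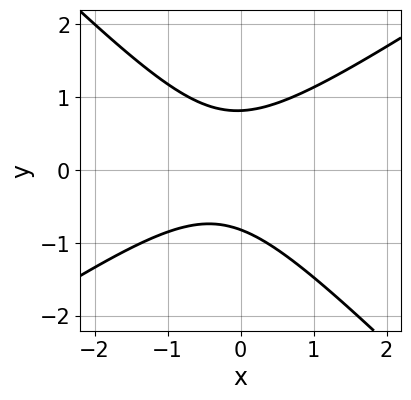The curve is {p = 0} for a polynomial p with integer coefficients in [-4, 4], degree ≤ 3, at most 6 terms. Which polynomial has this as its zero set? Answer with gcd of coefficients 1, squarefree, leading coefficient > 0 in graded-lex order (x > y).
2*x^2 - x*y - 3*y^2 + x + 2

(a) The degree is 2 — a generic line meets the curve in up to 2 points.
(b) Reading off the gridlines: the curve avoids every integer x-axis point in the box.
(c) Solving for integer coefficients yields p as stated.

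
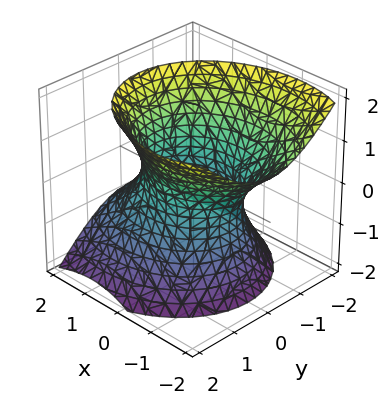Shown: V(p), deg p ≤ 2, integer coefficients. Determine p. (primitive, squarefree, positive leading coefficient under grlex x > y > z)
1. Degree: the shape is more complex than any degree-1 surface, so deg p = 2.
2. Reading off the gridlines: the y-axis gridline crossings are at y ∈ {-1, 1}; no z-intercept at any integer in the box.
3. Solving for integer coefficients yields p as stated.

2*x^2 + 2*x*z + 3*y^2 - 2*z^2 - 3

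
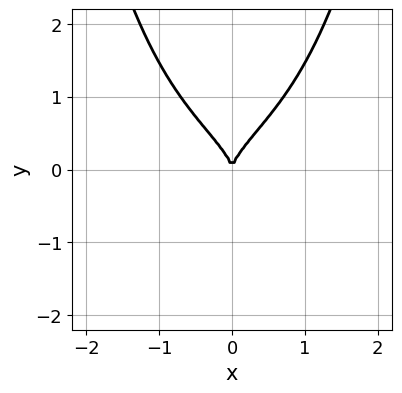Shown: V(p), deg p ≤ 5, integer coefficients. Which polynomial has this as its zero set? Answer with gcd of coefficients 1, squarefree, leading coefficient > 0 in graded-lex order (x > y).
x^2*y^2 - y^3 + x^2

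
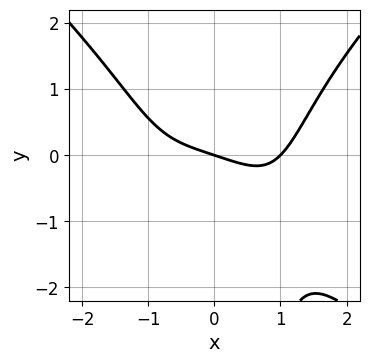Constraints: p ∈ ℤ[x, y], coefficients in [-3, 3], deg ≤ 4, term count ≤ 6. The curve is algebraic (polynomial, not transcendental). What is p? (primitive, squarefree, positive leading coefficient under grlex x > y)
x^4 - x^2*y^2 - x - 3*y

Degree: no degree-3 curve has this shape, so deg p = 4.
From the visible intercepts: it meets the y-axis at y = 0 (among the integer gridlines); among the integer gridlines, it crosses the x-axis at x ∈ {0, 1}.
Fitting integer coefficients to these (and the overall shape) gives p.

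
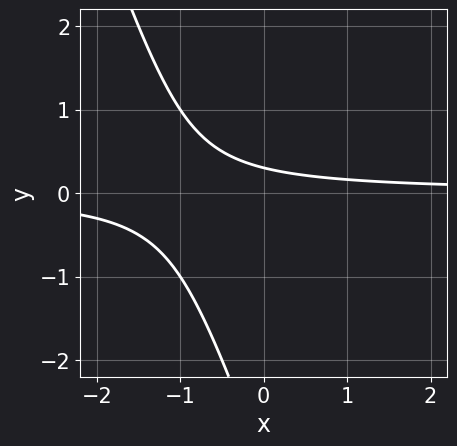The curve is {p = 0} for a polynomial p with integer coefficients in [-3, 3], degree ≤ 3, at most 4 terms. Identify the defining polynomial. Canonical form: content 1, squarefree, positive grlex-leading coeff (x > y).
3*x*y + y^2 + 3*y - 1

First, the degree is 2 — no degree-1 curve has this shape.
Next, checking where it meets the axes: it misses every integer gridline on the x-axis.
Finally, fitting integer coefficients to these (and the overall shape) gives p.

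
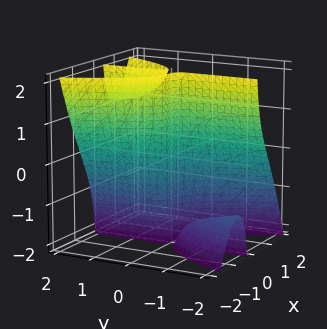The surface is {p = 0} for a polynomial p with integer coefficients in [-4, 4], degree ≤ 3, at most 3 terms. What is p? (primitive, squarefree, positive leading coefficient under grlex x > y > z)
1. I count 3 distinct pieces.
2. Degree: a generic line meets the surface in up to 3 points, so deg p = 3.
3. Against the integer gridlines: it meets the x-axis at x = 0 (among the integer gridlines); it meets the y-axis at y = 0 (among the integer gridlines); the visible z-axis segment lies entirely on the surface.
4. The integer polynomial consistent with all of this is the stated p.

3*x^3 - 2*x*y*z + y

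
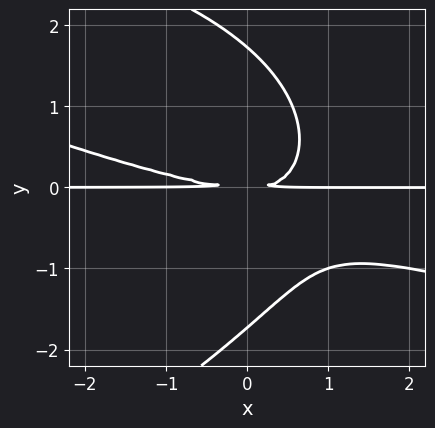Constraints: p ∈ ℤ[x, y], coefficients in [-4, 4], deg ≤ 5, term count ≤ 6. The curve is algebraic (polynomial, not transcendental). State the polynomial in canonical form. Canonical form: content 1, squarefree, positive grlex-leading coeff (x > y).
First, deg p = 4. The shape is more complex than any degree-3 curve.
Next, from the visible intercepts: every point of the x-axis in the box is on the curve.
Finally, matching integer coefficients to the picture gives p.

y^4 + x^2*y + 3*x*y^2 - 3*y^2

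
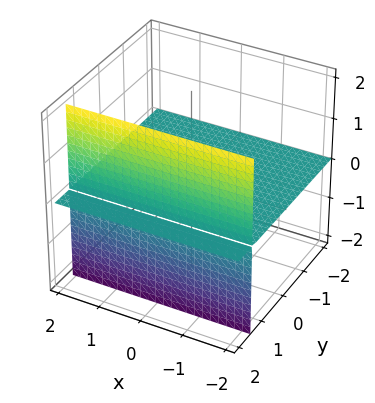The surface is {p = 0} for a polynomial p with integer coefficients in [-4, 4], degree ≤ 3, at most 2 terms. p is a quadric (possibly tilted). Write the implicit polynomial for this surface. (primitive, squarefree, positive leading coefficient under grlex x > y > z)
2*y*z - 3*z

There are 2 components. Treating them together as one polynomial.
Degree: the shape is more complex than any degree-1 surface, so deg p = 2.
Checking where it meets the axes: every point of the y-axis in the box is on the surface; every point of the x-axis in the box is on the surface; one z-axis crossing is at z = 0.
These observations pin down the coefficients.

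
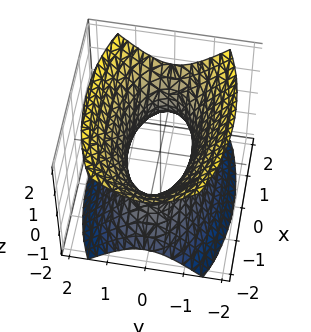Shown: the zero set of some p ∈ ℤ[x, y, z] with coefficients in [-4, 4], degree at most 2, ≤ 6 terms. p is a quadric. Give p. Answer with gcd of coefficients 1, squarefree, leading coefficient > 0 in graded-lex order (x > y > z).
x^2 + 3*y^2 - 2*z^2 - 2

(a) deg p = 2.
(b) Symmetries: mirror symmetry z ↦ −z ⇒ only even powers of z; mirror symmetry x ↦ −x ⇒ only even powers of x; it's symmetric under y → −y, forcing even powers of y.
(c) From the visible intercepts: it misses every integer gridline on the z-axis.
(d) The integer polynomial consistent with all of this is the stated p.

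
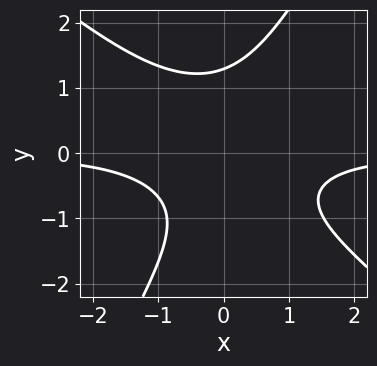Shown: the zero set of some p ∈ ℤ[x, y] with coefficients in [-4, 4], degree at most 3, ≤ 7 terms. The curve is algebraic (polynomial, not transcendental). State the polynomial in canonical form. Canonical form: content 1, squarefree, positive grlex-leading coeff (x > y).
1. deg p = 3.
2. Reading off the gridlines: the curve avoids every integer x-axis point in the box.
3. Together with the visible shape, these determine p as stated.

3*x^2*y + 2*x*y^2 - 2*y^3 + y + 3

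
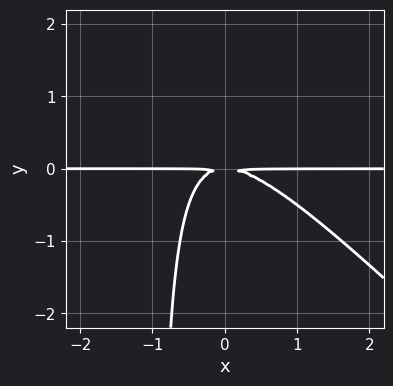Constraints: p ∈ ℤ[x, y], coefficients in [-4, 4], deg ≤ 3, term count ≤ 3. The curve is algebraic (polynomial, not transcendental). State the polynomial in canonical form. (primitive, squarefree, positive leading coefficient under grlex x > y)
x^2*y + x*y^2 + y^2

First, deg p = 3. The shape is more complex than any degree-2 curve.
Then, from the axis intercepts and sections: the visible x-axis segment lies entirely on the curve.
Finally, assembling these constraints gives the stated polynomial.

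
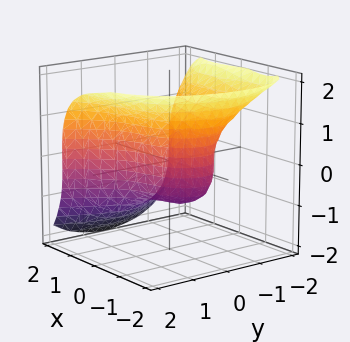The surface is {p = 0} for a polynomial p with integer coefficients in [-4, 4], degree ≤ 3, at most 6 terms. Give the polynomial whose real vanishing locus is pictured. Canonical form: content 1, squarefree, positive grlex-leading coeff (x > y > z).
x^3 + z^3 + x*y - 2*y^2 + 1

The degree is 3 — no degree-2 surface has this shape.
From the axis intercepts and sections: it crosses the x-axis at the gridline x = -1; one z-axis crossing is at z = -1.
Assembling these constraints gives the stated polynomial.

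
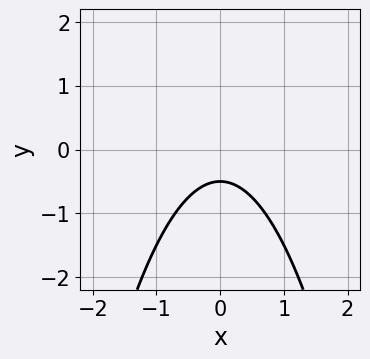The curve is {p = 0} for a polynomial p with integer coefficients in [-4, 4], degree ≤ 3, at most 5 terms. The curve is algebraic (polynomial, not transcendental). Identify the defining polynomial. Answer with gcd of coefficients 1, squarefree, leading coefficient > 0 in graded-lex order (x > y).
1. Degree: a generic line meets the curve in up to 2 points, so deg p = 2.
2. Symmetries: the x ↦ −x reflection is a symmetry, so x appears only in even powers.
3. Checking where it meets the axes: the curve avoids every integer x-axis point in the box.
4. Matching integer coefficients to the picture gives p.

2*x^2 + 2*y + 1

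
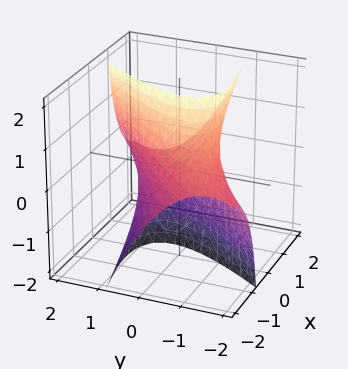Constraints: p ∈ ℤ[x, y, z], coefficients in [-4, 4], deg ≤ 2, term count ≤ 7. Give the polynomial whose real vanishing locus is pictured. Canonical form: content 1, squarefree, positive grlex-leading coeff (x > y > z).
x^2 - 3*x*y - 2*x*z + 2*y^2 - 2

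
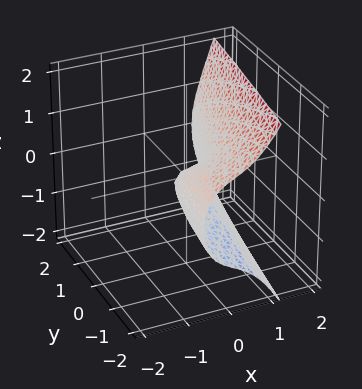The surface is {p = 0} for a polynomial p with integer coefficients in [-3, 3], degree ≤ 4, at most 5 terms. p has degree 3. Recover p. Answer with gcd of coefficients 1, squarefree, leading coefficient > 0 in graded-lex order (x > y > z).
1. deg p = 3.
2. Observable constraints: it meets the z-axis at z = 0 (among the integer gridlines); one x-axis crossing is at x = 0; it meets the y-axis at y = 0 (among the integer gridlines).
3. Matching integer coefficients to the picture gives p.

3*x^3 - x*y - 2*z^2 - y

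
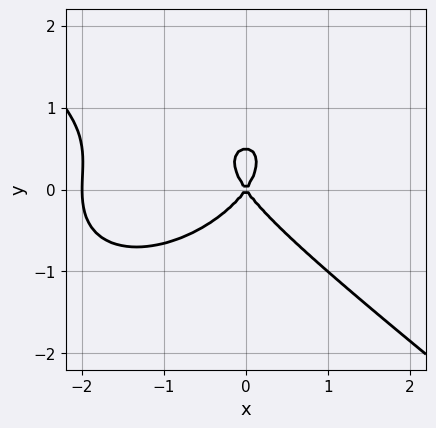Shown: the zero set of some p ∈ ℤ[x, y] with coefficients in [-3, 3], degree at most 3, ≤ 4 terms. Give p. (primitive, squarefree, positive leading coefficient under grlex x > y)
x^3 + 2*y^3 + 2*x^2 - y^2

Degree: the shape is more complex than any degree-2 curve, so deg p = 3.
From the visible intercepts: among the integer gridlines, it crosses the x-axis at x ∈ {-2, 0}; it meets the y-axis at y = 0 (among the integer gridlines).
These observations pin down the coefficients.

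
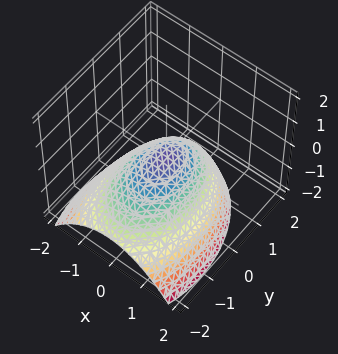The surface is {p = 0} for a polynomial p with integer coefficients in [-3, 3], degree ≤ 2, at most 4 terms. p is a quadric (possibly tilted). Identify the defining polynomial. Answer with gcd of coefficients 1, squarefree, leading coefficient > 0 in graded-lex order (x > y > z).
First, deg p = 2. No degree-1 surface has this shape.
Then, from the axis intercepts and sections: it crosses the y-axis at the gridline y = 0; it meets the x-axis at x = 0 (among the integer gridlines); one z-axis crossing is at z = 0.
Finally, putting this together gives p.

2*x^2 + y^2 - y*z + 3*z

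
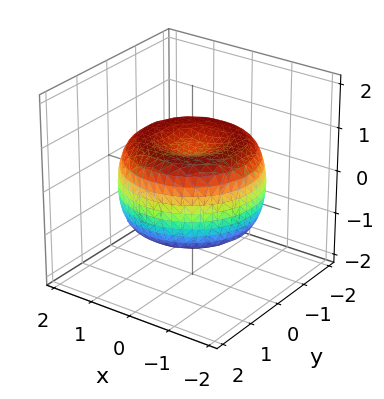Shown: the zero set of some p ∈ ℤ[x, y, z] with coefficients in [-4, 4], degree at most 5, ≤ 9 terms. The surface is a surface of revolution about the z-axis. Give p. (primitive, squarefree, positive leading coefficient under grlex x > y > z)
(a) deg p = 4.
(b) Symmetries: rotational symmetry about the z-axis ⇒ p depends on x, y only through x² + y².
(c) Checking where it meets the axes: a circular section at z = 1 has radius exactly 1.
(d) These observations pin down the coefficients.

x^4 + 2*x^2*y^2 + y^4 - 2*x^2 - 2*y^2 + 2*z^2 - 1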